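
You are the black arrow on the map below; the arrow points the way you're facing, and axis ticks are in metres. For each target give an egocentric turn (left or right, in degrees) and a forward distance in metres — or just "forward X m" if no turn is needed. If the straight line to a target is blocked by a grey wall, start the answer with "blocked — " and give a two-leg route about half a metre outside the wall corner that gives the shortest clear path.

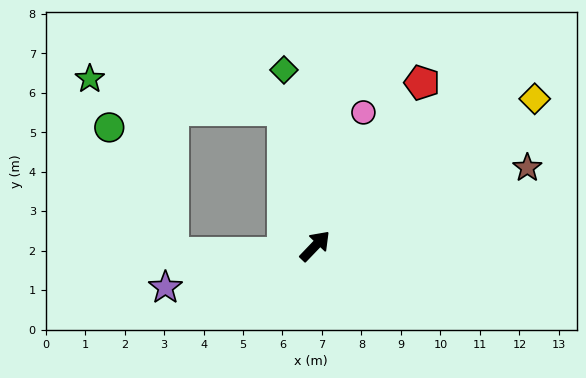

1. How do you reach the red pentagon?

turn left 11°, forward 4.9 m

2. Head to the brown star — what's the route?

turn right 26°, forward 5.7 m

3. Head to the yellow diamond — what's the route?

turn right 12°, forward 6.7 m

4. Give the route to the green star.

blocked — turn left 57°, forward 3.5 m, then turn left 68°, forward 5.0 m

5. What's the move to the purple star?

turn left 149°, forward 3.9 m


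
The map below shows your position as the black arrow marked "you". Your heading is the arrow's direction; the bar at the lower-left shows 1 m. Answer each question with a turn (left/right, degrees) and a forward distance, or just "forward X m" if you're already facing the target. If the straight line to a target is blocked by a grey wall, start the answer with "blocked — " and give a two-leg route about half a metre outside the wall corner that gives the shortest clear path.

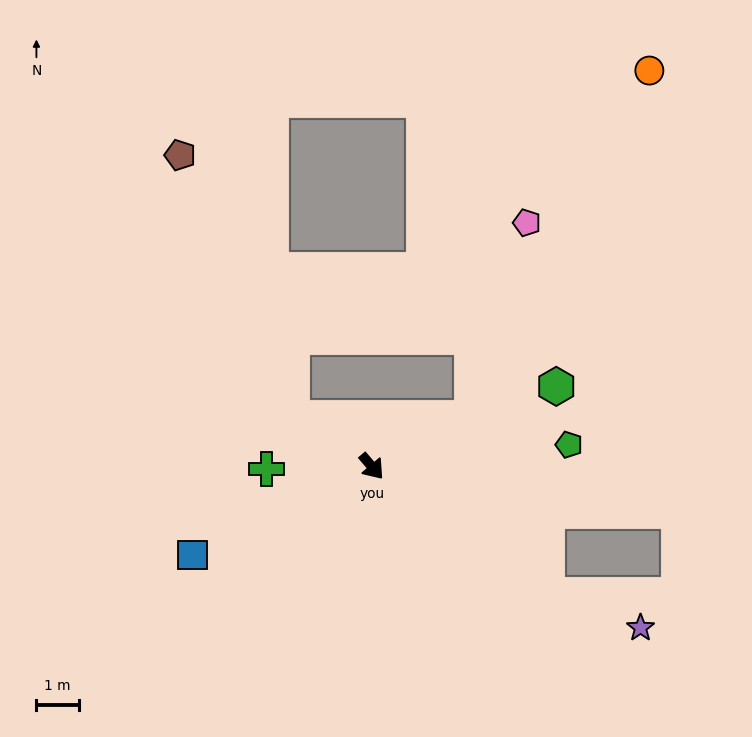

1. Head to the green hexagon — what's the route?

turn left 73°, forward 4.8 m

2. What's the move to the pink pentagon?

blocked — turn left 75°, forward 2.6 m, then turn left 49°, forward 4.8 m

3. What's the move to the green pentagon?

turn left 56°, forward 4.7 m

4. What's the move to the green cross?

turn right 129°, forward 2.5 m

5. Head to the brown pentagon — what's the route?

blocked — turn right 162°, forward 2.2 m, then turn right 35°, forward 6.8 m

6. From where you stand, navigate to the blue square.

turn right 104°, forward 4.7 m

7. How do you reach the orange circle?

blocked — turn left 75°, forward 2.6 m, then turn left 38°, forward 9.2 m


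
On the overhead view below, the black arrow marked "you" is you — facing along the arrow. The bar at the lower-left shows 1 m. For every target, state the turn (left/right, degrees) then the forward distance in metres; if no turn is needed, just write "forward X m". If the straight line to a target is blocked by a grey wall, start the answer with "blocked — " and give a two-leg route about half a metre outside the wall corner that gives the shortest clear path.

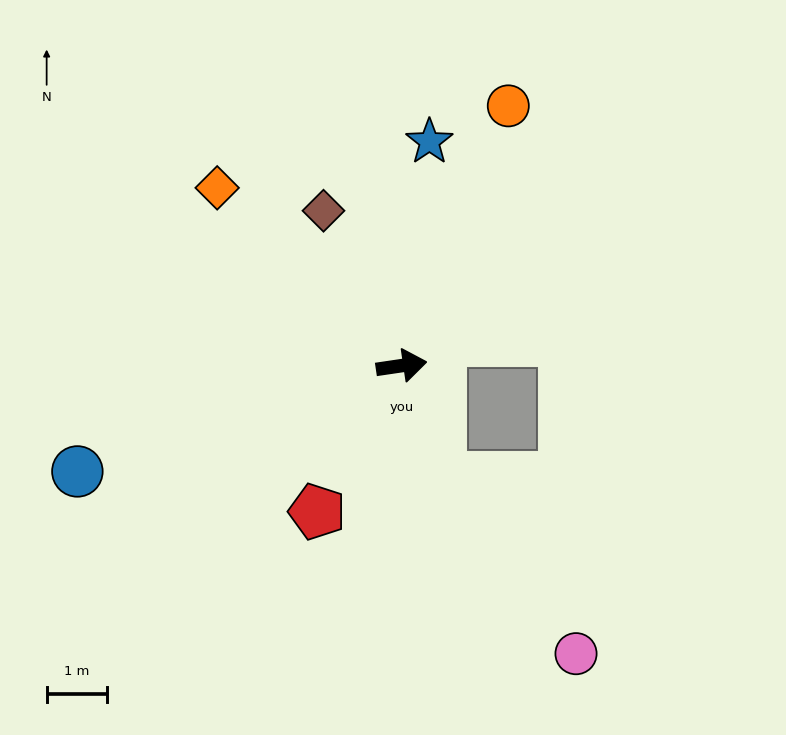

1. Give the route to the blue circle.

turn right 170°, forward 5.7 m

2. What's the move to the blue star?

turn left 75°, forward 3.8 m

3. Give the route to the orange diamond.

turn left 128°, forward 4.3 m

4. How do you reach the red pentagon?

turn right 128°, forward 2.8 m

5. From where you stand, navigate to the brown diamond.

turn left 108°, forward 2.9 m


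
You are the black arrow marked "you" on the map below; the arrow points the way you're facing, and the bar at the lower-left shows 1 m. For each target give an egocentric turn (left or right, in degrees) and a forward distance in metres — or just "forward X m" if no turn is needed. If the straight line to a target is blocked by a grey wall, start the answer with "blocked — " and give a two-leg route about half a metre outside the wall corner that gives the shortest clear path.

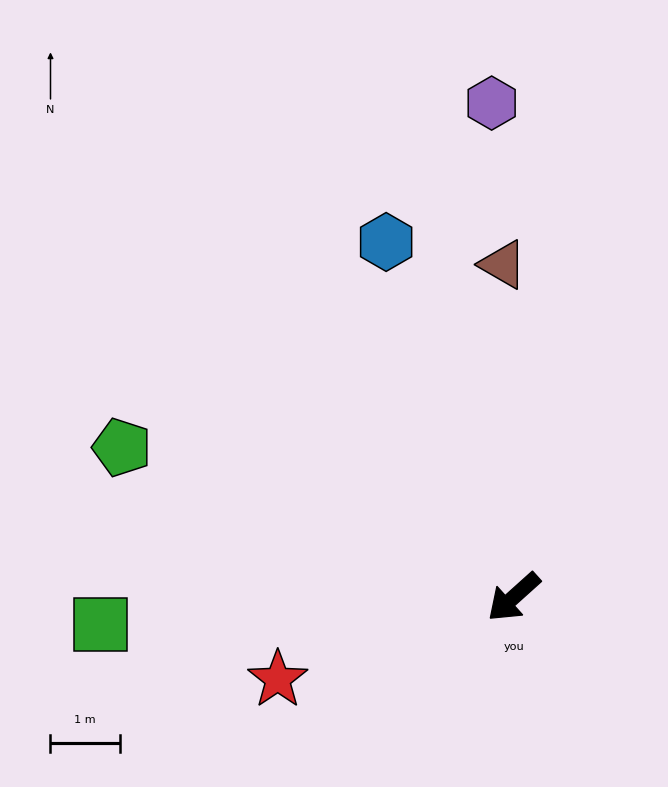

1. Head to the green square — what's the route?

turn right 38°, forward 6.0 m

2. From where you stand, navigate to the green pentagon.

turn right 63°, forward 6.1 m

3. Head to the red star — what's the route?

turn right 23°, forward 3.6 m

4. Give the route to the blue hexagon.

turn right 112°, forward 5.5 m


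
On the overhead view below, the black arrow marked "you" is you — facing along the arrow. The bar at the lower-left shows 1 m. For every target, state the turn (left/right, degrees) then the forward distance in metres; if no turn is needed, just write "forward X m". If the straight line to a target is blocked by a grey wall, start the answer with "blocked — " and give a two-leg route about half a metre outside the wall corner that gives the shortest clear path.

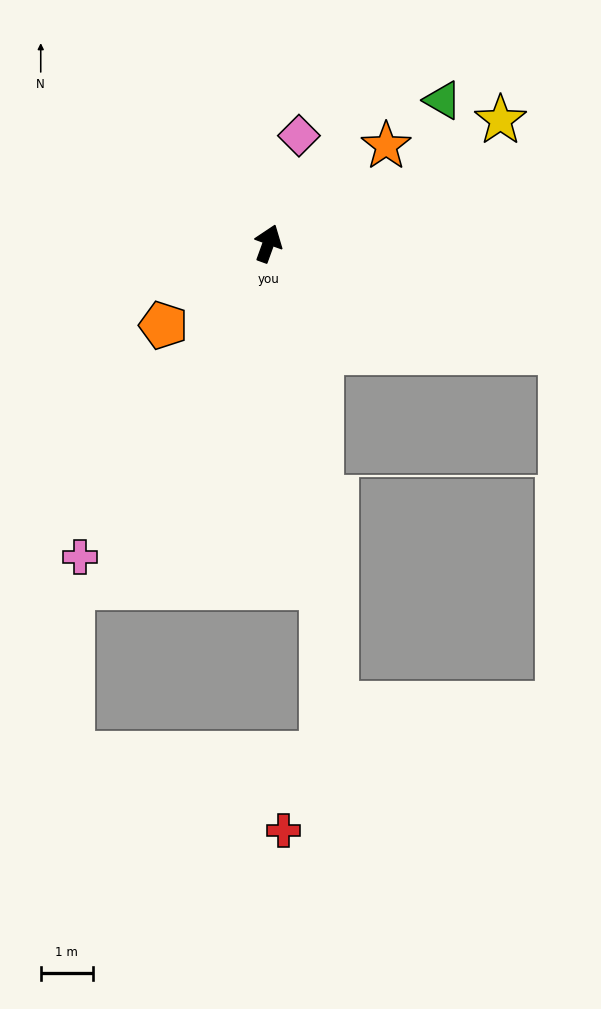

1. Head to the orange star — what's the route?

turn right 30°, forward 2.9 m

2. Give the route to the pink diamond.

turn left 4°, forward 2.1 m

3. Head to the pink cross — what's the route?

turn left 169°, forward 7.0 m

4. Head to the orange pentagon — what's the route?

turn left 148°, forward 2.6 m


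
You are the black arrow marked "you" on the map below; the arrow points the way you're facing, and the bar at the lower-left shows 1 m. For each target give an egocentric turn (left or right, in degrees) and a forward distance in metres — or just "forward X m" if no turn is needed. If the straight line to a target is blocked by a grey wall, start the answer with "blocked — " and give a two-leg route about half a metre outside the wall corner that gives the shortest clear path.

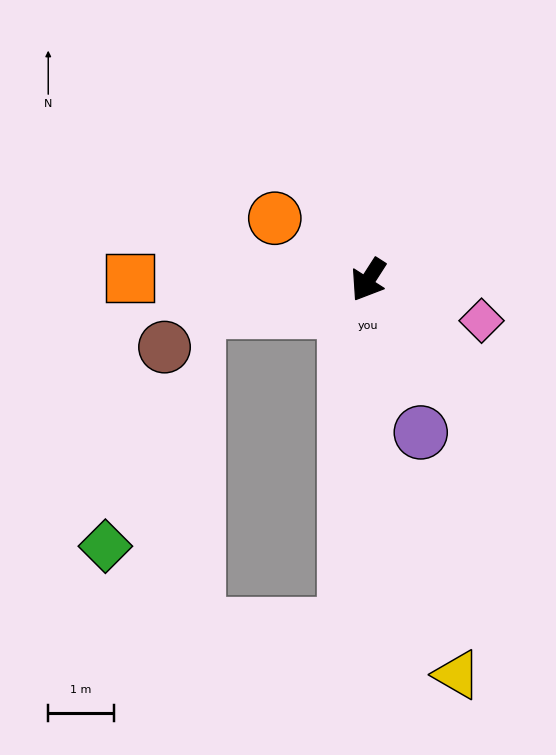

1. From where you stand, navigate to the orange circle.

turn right 91°, forward 1.7 m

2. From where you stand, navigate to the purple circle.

turn left 52°, forward 2.5 m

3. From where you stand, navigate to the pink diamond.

turn left 103°, forward 1.8 m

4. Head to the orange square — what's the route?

turn right 58°, forward 3.6 m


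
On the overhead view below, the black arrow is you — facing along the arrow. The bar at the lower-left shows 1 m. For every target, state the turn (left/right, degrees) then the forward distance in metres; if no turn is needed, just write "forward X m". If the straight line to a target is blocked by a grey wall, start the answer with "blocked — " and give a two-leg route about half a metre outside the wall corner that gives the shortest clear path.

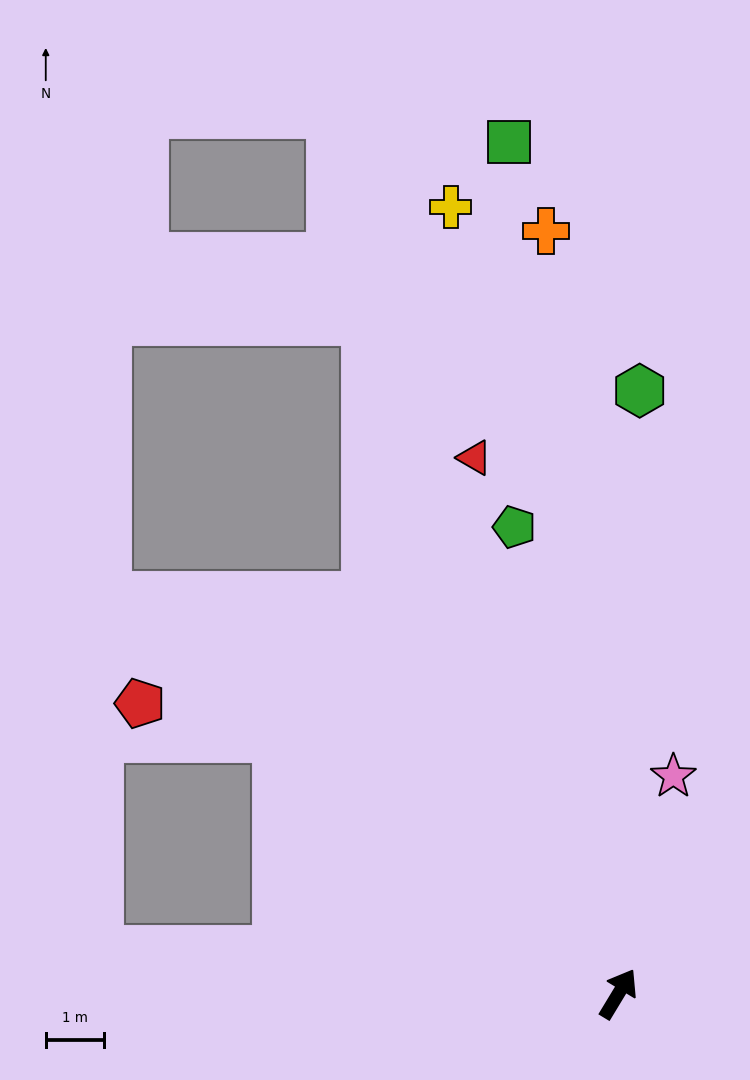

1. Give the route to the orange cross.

turn left 37°, forward 13.2 m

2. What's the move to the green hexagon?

turn left 29°, forward 10.4 m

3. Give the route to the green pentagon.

turn left 44°, forward 8.2 m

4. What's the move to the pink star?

turn left 17°, forward 3.9 m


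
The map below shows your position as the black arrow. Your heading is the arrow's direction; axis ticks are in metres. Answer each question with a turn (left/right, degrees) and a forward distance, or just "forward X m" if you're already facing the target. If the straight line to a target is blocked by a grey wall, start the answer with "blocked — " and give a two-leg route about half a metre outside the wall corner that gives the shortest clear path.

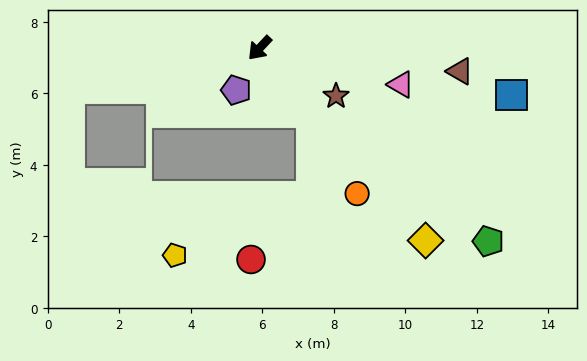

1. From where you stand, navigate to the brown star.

turn left 101°, forward 2.5 m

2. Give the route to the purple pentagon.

turn left 14°, forward 1.3 m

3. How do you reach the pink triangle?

turn left 119°, forward 4.1 m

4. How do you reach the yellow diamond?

turn left 84°, forward 7.1 m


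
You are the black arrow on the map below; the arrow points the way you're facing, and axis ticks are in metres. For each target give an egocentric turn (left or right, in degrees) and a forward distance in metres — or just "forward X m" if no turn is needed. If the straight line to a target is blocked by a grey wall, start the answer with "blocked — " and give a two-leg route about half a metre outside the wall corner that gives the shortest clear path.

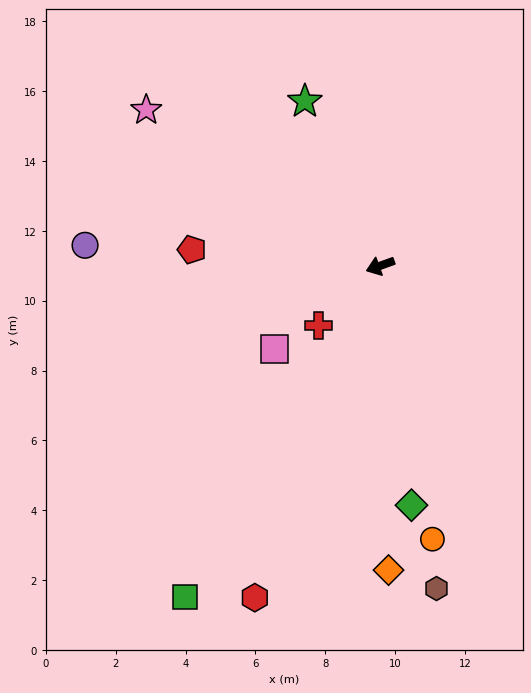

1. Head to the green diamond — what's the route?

turn left 78°, forward 6.9 m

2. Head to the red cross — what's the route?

turn left 24°, forward 2.5 m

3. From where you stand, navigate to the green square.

turn left 40°, forward 11.0 m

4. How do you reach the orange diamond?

turn left 72°, forward 8.7 m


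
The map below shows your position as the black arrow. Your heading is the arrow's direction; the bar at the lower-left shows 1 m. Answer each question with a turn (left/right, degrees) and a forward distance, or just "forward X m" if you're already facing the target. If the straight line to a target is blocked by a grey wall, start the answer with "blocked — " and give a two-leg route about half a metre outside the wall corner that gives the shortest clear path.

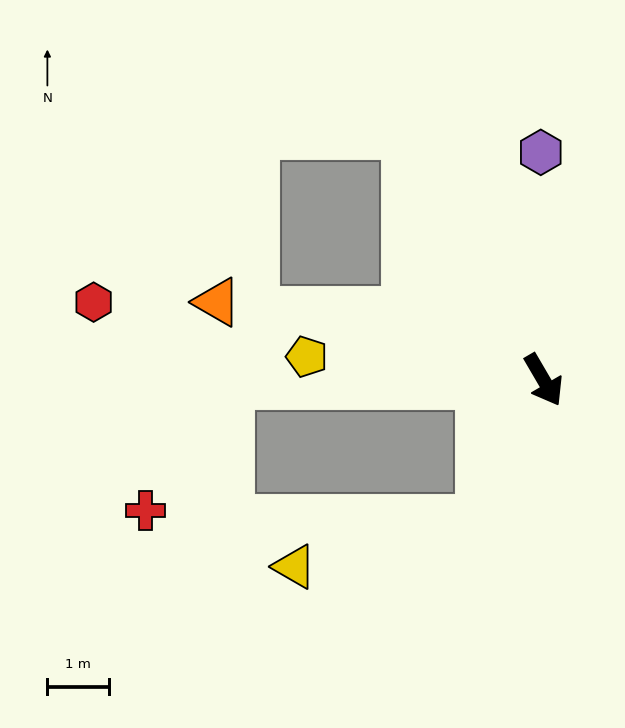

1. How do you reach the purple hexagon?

turn left 150°, forward 3.7 m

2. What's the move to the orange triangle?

turn right 134°, forward 5.5 m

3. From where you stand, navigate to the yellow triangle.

blocked — turn right 54°, forward 2.5 m, then turn right 53°, forward 3.1 m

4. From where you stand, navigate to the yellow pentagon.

turn right 126°, forward 3.9 m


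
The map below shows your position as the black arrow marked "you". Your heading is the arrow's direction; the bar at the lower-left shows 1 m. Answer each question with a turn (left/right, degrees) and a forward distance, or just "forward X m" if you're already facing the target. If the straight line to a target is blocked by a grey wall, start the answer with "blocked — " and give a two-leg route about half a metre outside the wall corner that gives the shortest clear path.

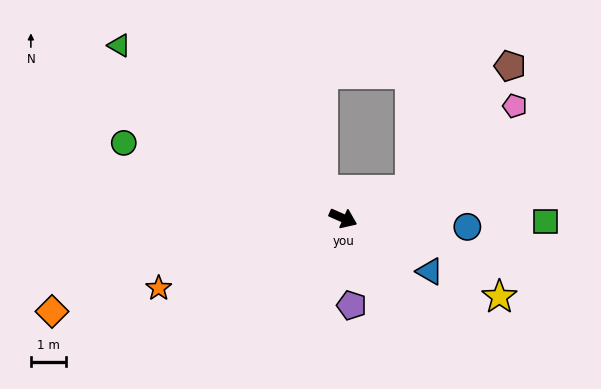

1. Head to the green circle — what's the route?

turn right 175°, forward 6.5 m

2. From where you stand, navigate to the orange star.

turn right 135°, forward 5.6 m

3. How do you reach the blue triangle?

turn right 8°, forward 2.9 m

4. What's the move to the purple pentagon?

turn right 61°, forward 2.5 m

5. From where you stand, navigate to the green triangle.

turn left 166°, forward 8.0 m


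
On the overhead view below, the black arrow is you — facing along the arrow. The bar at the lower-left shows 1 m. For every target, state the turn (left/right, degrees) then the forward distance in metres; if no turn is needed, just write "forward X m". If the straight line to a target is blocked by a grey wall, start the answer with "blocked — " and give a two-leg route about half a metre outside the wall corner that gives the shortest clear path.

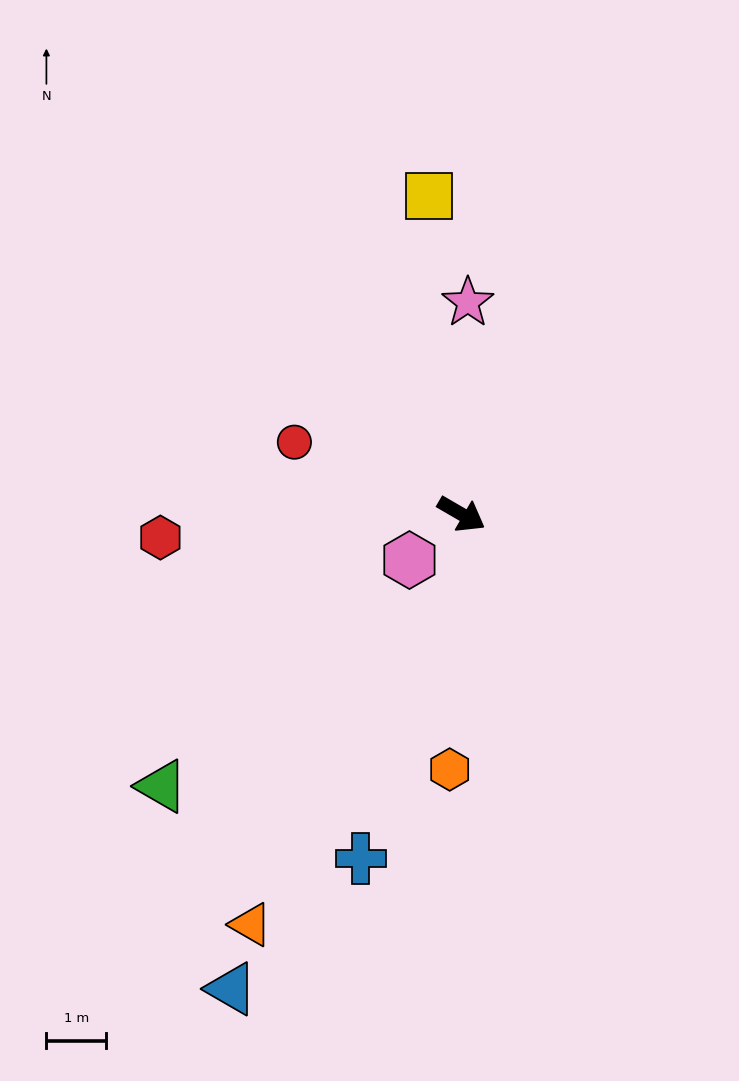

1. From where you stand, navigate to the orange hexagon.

turn right 63°, forward 4.3 m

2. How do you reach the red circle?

turn right 173°, forward 3.0 m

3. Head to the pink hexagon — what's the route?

turn right 109°, forward 1.2 m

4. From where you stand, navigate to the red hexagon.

turn right 145°, forward 5.0 m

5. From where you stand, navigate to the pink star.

turn left 118°, forward 3.5 m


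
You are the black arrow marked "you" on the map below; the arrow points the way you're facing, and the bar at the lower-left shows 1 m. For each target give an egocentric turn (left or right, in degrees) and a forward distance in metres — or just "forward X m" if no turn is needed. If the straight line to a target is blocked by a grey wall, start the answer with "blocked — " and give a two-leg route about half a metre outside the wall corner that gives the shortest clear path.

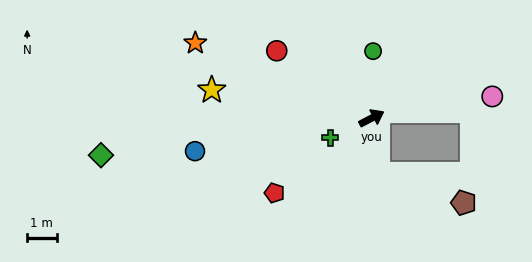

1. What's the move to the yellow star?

turn left 142°, forward 5.5 m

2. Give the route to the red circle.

turn left 117°, forward 4.0 m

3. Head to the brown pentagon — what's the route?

blocked — turn right 111°, forward 1.9 m, then turn left 65°, forward 3.1 m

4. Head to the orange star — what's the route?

turn left 129°, forward 6.5 m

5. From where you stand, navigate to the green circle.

turn left 61°, forward 2.3 m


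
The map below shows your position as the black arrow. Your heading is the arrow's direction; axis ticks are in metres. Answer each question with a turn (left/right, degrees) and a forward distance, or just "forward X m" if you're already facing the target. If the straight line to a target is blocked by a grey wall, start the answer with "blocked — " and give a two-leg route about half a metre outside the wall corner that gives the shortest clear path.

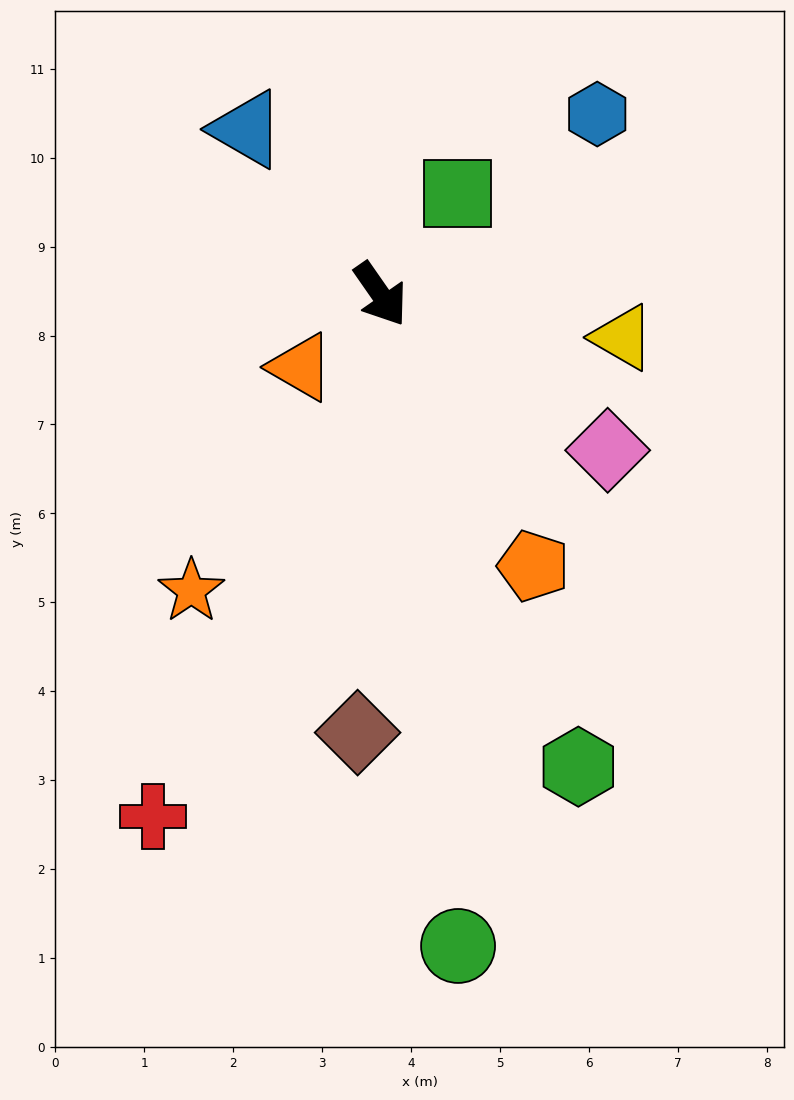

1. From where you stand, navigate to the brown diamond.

turn right 38°, forward 4.9 m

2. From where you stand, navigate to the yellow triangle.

turn left 45°, forward 2.8 m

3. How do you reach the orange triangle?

turn right 82°, forward 1.2 m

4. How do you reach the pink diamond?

turn left 21°, forward 3.1 m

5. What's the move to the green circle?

turn right 28°, forward 7.4 m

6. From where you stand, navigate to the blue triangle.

turn right 176°, forward 2.4 m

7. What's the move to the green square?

turn left 108°, forward 1.4 m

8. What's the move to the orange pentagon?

turn right 5°, forward 3.5 m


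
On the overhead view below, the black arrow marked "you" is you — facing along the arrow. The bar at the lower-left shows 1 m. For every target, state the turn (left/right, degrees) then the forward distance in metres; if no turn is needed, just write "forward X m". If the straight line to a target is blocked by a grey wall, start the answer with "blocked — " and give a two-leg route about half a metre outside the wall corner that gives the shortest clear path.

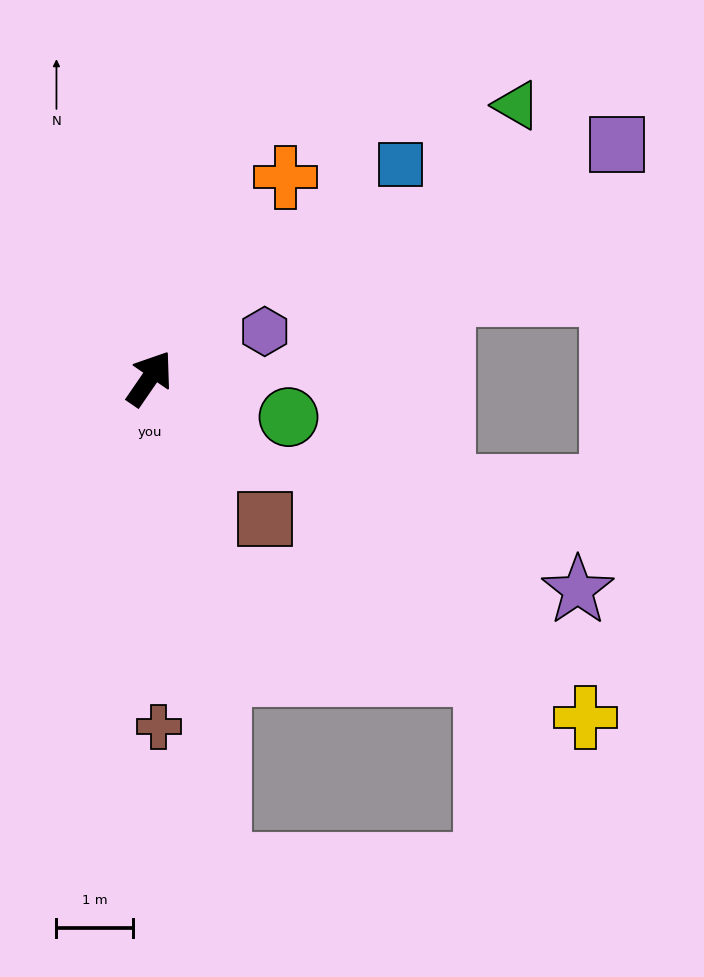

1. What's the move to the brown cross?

turn right 144°, forward 4.6 m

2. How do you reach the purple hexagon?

turn right 33°, forward 1.6 m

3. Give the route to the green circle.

turn right 71°, forward 1.9 m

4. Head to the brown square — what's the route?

turn right 106°, forward 2.4 m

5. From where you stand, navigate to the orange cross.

forward 3.2 m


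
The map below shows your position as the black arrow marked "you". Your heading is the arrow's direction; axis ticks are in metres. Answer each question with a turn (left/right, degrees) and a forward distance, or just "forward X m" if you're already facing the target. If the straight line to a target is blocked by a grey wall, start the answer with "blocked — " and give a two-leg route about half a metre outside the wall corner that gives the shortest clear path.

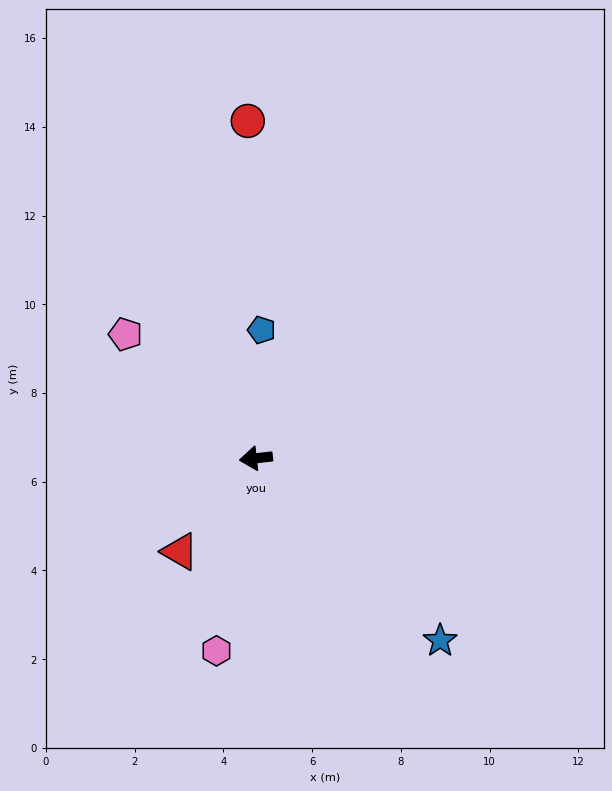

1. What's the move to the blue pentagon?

turn right 99°, forward 2.9 m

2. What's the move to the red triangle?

turn left 44°, forward 2.7 m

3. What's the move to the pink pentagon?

turn right 50°, forward 4.1 m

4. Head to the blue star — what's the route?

turn left 129°, forward 5.8 m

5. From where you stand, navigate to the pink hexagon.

turn left 72°, forward 4.4 m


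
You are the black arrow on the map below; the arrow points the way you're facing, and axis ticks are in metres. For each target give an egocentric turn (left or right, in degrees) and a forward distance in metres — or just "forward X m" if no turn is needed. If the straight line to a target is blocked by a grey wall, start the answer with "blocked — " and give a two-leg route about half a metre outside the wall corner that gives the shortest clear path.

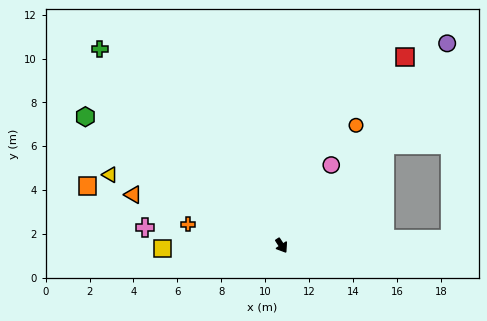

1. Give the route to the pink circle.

turn left 115°, forward 4.3 m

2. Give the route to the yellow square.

turn right 122°, forward 5.4 m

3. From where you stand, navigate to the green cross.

turn right 170°, forward 12.2 m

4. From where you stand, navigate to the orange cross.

turn right 136°, forward 4.4 m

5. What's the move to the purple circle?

turn left 108°, forward 11.9 m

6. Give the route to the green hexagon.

turn right 156°, forward 10.7 m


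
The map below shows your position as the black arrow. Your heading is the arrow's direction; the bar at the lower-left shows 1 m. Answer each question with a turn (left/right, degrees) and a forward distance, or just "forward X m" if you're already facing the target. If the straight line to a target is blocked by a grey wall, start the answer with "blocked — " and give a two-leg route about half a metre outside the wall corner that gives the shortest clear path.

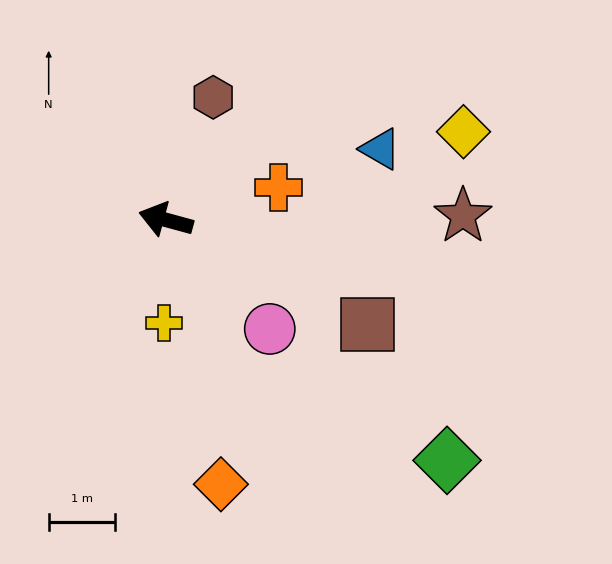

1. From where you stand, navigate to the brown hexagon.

turn right 96°, forward 2.0 m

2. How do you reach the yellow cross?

turn left 104°, forward 1.6 m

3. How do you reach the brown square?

turn left 168°, forward 3.4 m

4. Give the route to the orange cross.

turn right 149°, forward 1.8 m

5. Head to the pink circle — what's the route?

turn left 149°, forward 2.3 m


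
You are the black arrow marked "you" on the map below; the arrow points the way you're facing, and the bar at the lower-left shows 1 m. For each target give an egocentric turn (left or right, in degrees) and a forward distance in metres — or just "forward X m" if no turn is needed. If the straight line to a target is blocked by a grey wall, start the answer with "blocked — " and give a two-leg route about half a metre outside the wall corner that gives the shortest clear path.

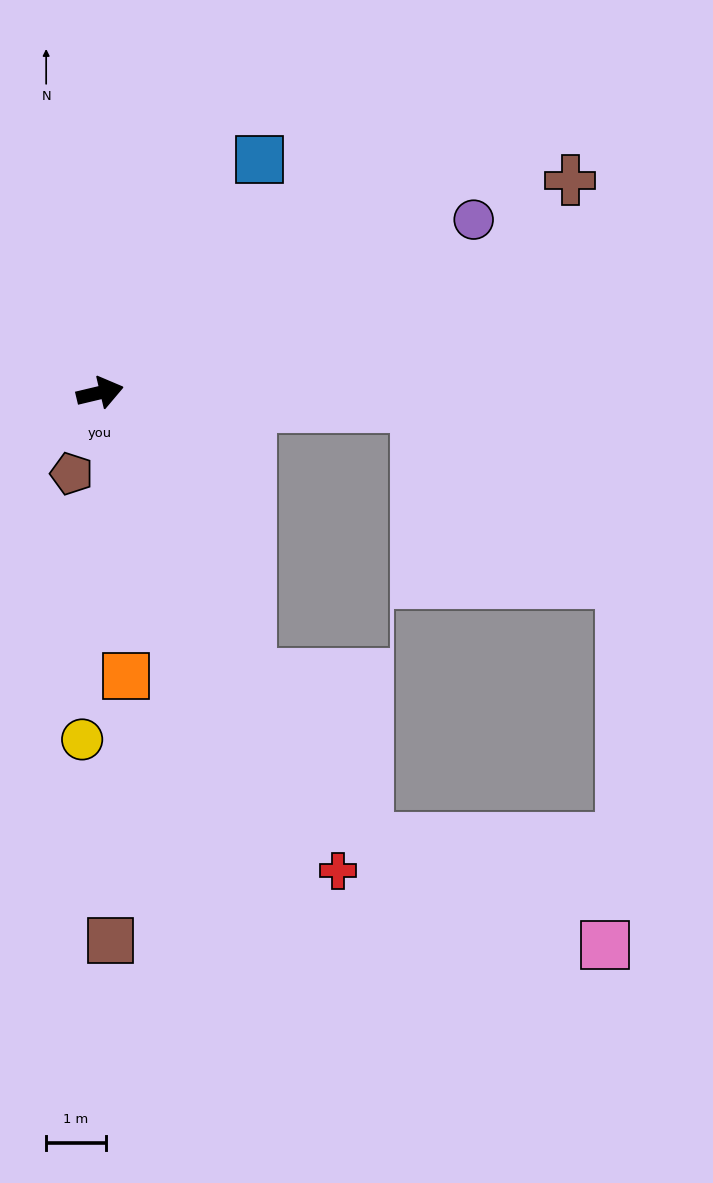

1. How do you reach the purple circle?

turn left 11°, forward 6.9 m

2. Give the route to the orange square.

turn right 98°, forward 4.8 m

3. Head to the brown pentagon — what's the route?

turn right 123°, forward 1.4 m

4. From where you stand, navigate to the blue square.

turn left 42°, forward 4.7 m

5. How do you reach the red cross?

turn right 77°, forward 9.0 m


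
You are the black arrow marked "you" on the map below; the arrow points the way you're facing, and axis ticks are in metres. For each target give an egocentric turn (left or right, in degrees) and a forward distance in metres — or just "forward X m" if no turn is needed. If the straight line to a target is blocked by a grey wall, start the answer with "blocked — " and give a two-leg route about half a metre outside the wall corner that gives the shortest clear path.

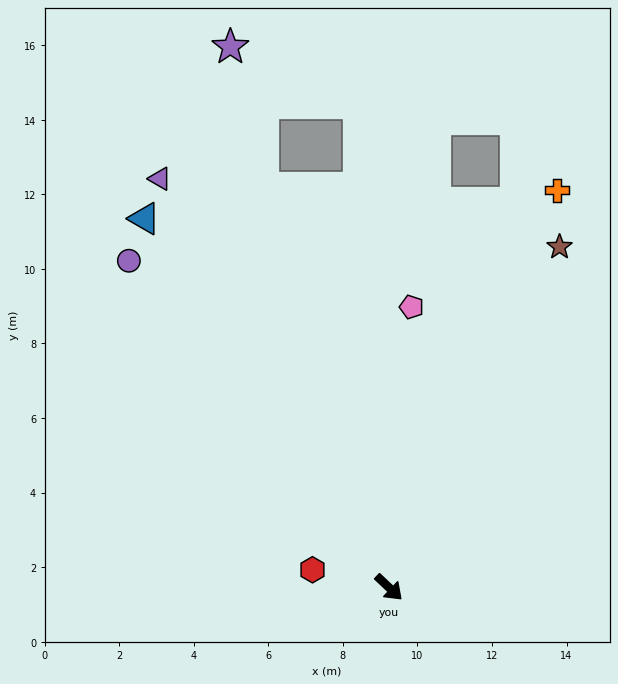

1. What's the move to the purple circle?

turn left 172°, forward 11.2 m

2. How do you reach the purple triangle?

turn left 163°, forward 12.6 m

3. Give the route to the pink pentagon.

turn left 129°, forward 7.5 m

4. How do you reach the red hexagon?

turn right 150°, forward 2.1 m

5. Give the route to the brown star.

turn left 107°, forward 10.2 m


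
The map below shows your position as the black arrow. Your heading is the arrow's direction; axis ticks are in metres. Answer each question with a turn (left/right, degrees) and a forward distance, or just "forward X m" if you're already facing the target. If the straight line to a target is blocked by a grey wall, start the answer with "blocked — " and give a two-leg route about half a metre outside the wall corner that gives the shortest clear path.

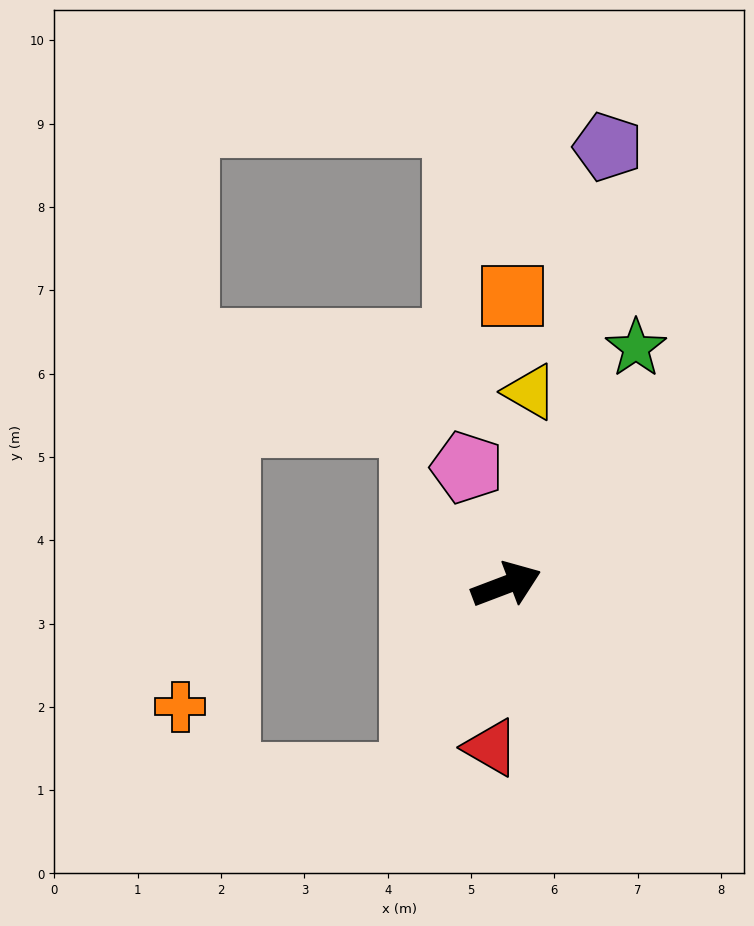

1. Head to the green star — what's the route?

turn left 41°, forward 3.2 m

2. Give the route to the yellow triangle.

turn left 62°, forward 2.3 m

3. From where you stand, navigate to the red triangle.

turn right 116°, forward 2.0 m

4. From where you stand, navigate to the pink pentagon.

turn left 88°, forward 1.5 m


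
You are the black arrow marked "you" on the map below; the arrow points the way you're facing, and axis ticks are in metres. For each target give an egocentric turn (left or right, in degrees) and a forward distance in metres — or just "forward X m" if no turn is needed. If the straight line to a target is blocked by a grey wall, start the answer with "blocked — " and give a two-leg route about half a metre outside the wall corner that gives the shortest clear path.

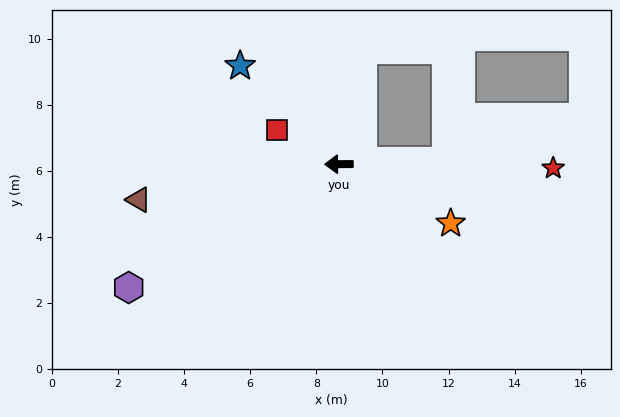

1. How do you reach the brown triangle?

turn left 10°, forward 6.2 m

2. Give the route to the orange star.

turn left 152°, forward 3.8 m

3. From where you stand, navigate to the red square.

turn right 30°, forward 2.1 m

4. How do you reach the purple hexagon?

turn left 30°, forward 7.4 m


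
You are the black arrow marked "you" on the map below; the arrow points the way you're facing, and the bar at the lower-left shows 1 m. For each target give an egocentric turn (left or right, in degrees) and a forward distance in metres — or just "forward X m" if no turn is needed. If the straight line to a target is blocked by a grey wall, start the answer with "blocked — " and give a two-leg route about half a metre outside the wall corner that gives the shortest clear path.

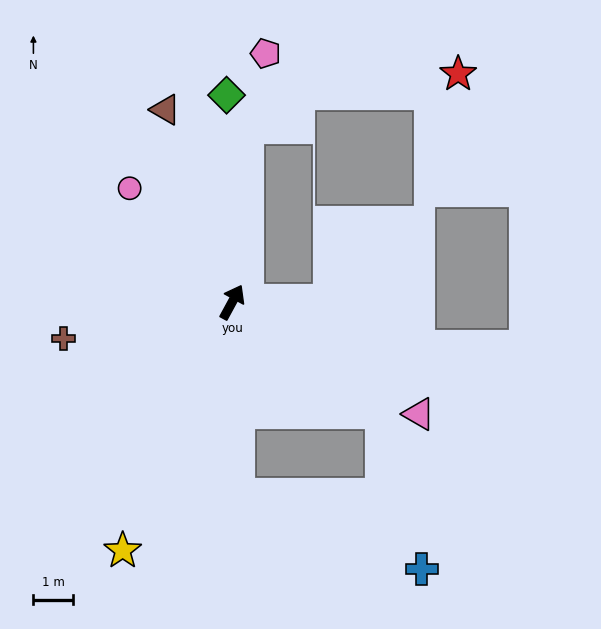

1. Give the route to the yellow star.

turn right 175°, forward 6.8 m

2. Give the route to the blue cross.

blocked — turn right 98°, forward 4.7 m, then turn right 39°, forward 4.1 m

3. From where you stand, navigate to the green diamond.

turn left 30°, forward 5.2 m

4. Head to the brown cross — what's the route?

turn left 131°, forward 4.3 m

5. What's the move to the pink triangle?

turn right 92°, forward 5.5 m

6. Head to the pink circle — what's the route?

turn left 71°, forward 3.9 m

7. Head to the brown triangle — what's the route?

turn left 48°, forward 5.1 m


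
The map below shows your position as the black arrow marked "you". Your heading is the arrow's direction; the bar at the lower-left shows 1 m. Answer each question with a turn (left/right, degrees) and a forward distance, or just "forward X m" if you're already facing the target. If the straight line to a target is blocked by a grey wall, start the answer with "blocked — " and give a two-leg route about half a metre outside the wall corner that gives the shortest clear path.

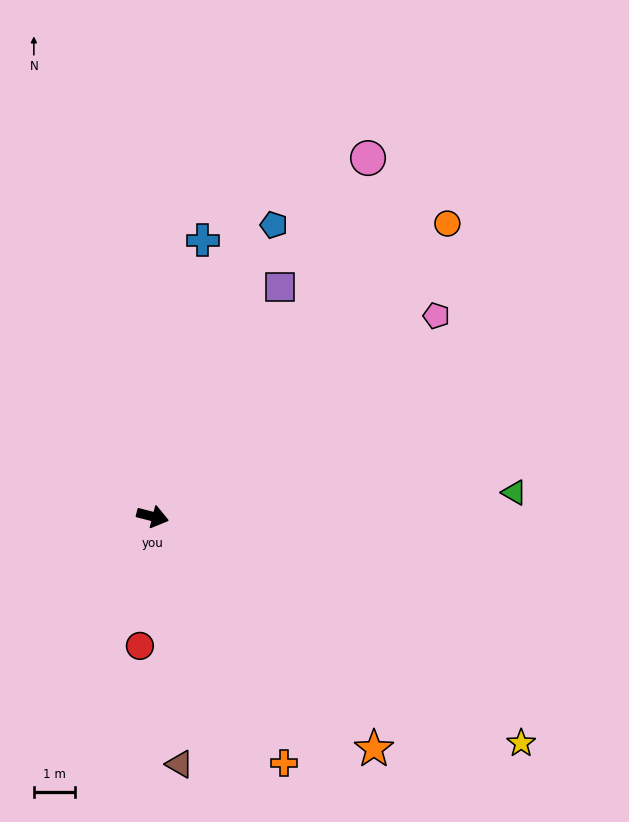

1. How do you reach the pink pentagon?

turn left 50°, forward 8.5 m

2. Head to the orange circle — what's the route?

turn left 59°, forward 10.2 m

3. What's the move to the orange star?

turn right 32°, forward 7.9 m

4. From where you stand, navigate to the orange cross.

turn right 48°, forward 6.9 m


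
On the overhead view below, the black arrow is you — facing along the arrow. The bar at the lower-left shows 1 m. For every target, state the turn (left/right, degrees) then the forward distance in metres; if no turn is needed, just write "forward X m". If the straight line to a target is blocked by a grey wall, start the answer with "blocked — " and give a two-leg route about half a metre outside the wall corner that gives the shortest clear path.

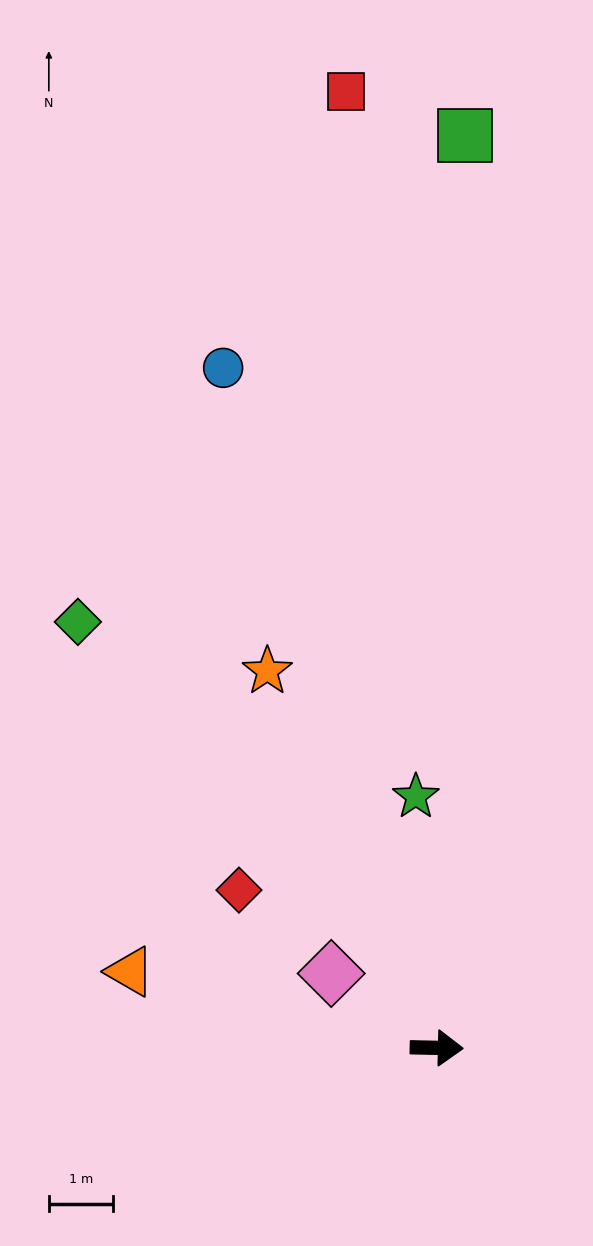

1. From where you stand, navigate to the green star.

turn left 96°, forward 3.9 m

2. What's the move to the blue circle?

turn left 109°, forward 11.0 m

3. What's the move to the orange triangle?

turn left 167°, forward 4.9 m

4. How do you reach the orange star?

turn left 115°, forward 6.4 m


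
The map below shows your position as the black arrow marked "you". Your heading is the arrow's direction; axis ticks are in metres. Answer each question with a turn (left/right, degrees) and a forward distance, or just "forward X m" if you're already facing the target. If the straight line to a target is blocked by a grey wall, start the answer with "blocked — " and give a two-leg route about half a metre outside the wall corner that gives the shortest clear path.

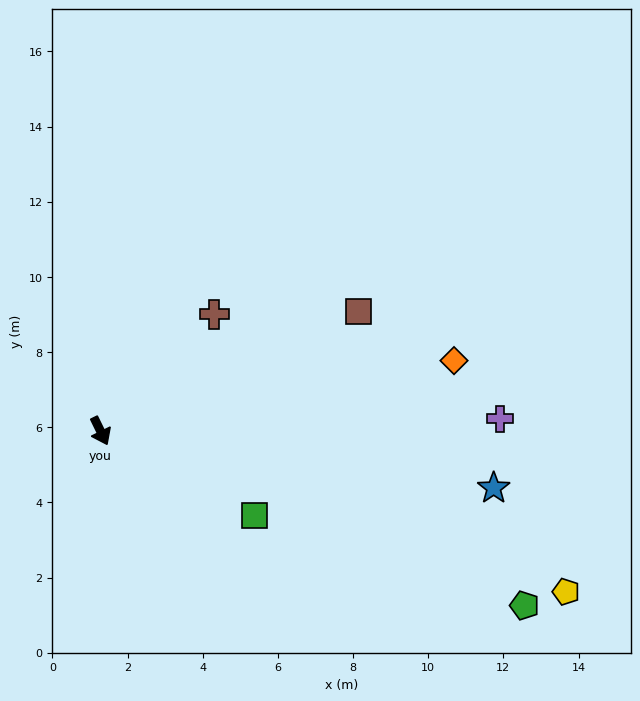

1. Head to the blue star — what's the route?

turn left 56°, forward 10.6 m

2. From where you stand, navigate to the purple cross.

turn left 66°, forward 10.6 m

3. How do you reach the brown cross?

turn left 110°, forward 4.3 m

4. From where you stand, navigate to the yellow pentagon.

turn left 45°, forward 13.1 m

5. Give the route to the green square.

turn left 35°, forward 4.7 m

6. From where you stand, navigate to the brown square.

turn left 89°, forward 7.6 m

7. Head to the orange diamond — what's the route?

turn left 75°, forward 9.6 m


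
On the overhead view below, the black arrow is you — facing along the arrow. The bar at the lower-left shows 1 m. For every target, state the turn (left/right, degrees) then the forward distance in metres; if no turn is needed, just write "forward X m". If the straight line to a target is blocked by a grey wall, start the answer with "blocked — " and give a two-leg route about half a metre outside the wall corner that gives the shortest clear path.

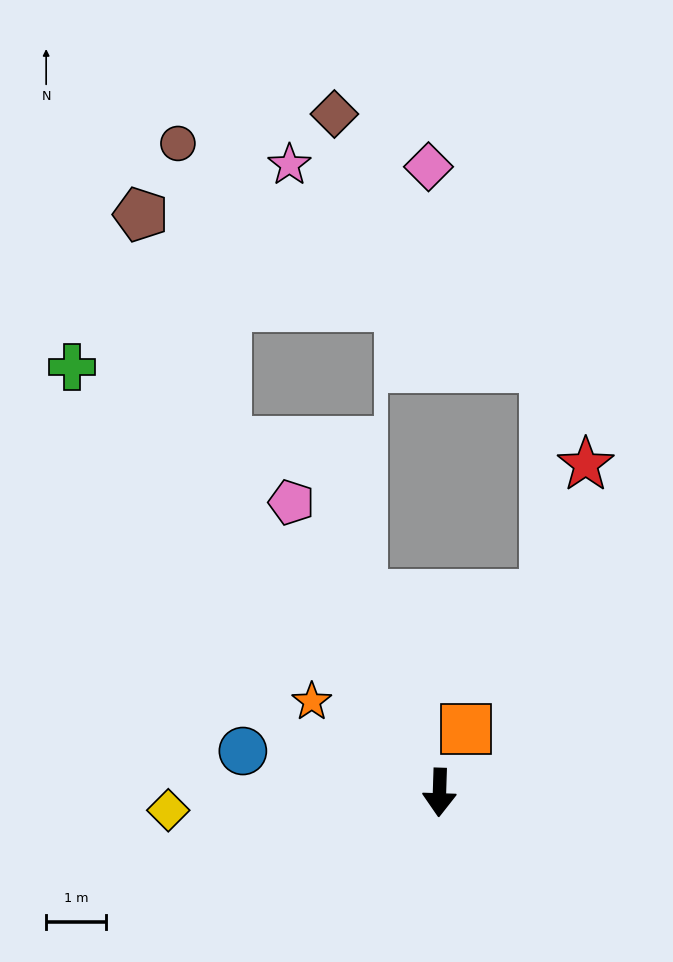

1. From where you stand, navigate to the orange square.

turn left 159°, forward 1.1 m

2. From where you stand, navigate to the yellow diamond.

turn right 84°, forward 4.5 m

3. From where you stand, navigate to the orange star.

turn right 124°, forward 2.6 m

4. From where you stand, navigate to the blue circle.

turn right 100°, forward 3.4 m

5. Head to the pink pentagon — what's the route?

turn right 151°, forward 5.4 m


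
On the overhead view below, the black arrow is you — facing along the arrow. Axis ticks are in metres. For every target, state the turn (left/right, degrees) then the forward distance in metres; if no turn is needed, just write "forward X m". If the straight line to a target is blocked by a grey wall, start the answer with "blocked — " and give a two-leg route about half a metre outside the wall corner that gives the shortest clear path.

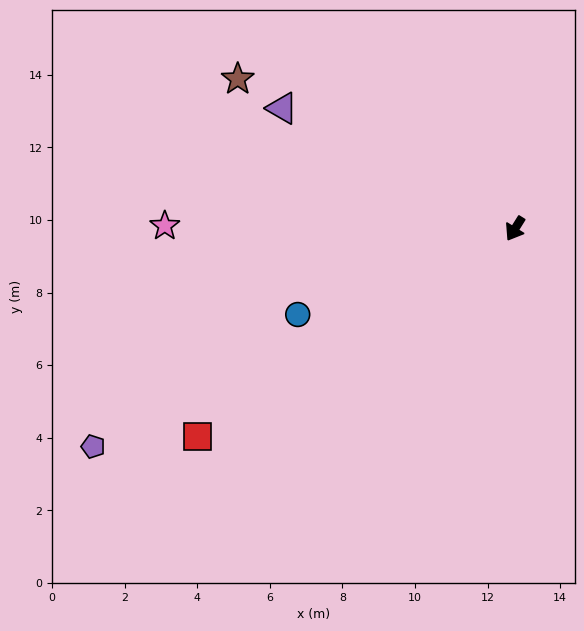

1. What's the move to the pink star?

turn right 59°, forward 9.6 m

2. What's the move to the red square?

turn right 25°, forward 10.5 m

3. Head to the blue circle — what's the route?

turn right 36°, forward 6.4 m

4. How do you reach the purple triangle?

turn right 85°, forward 7.2 m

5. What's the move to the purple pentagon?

turn right 31°, forward 13.1 m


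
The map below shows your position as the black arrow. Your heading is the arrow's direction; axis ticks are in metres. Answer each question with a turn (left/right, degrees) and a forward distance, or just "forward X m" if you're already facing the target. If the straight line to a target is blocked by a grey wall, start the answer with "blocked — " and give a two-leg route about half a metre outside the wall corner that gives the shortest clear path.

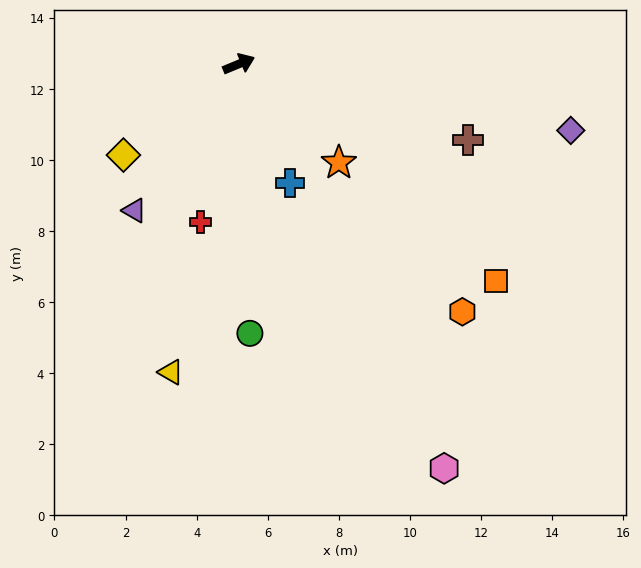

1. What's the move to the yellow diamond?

turn right 164°, forward 4.1 m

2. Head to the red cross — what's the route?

turn right 126°, forward 4.6 m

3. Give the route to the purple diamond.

turn right 34°, forward 9.5 m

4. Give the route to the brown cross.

turn right 41°, forward 6.8 m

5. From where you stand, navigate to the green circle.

turn right 110°, forward 7.6 m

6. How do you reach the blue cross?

turn right 89°, forward 3.6 m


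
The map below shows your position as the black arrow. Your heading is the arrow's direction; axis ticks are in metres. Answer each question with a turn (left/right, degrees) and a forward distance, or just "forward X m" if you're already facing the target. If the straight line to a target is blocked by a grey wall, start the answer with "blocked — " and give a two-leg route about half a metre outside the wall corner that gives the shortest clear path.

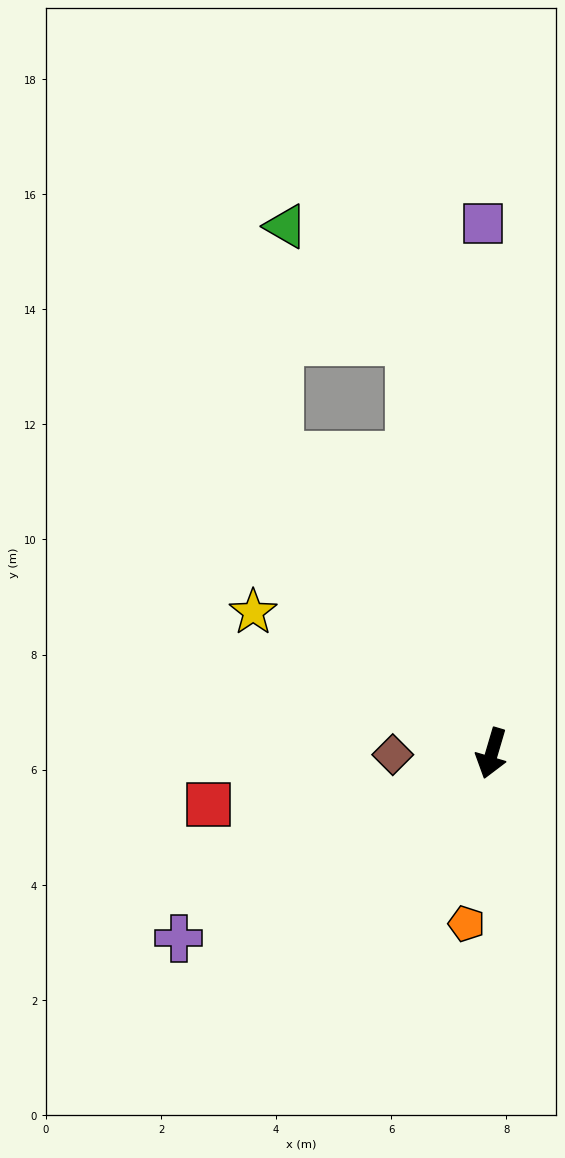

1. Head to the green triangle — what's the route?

blocked — turn right 152°, forward 7.3 m, then turn left 36°, forward 2.9 m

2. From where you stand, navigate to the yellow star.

turn right 104°, forward 4.8 m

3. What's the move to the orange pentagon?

turn left 8°, forward 3.0 m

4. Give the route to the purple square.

turn right 163°, forward 9.2 m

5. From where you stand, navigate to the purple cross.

turn right 43°, forward 6.3 m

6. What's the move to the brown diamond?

turn right 73°, forward 1.7 m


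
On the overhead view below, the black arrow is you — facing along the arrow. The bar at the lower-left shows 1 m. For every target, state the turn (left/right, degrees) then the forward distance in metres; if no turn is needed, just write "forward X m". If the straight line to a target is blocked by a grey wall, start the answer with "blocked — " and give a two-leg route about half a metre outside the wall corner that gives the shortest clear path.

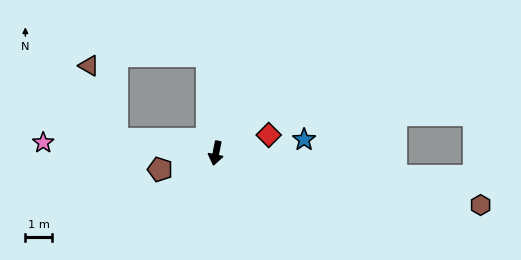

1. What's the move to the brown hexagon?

turn left 90°, forward 9.9 m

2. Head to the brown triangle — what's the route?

blocked — turn right 87°, forward 3.7 m, then turn right 61°, forward 2.9 m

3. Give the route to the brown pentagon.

turn right 62°, forward 2.1 m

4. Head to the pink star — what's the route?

turn right 82°, forward 6.4 m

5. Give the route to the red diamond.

turn left 120°, forward 2.1 m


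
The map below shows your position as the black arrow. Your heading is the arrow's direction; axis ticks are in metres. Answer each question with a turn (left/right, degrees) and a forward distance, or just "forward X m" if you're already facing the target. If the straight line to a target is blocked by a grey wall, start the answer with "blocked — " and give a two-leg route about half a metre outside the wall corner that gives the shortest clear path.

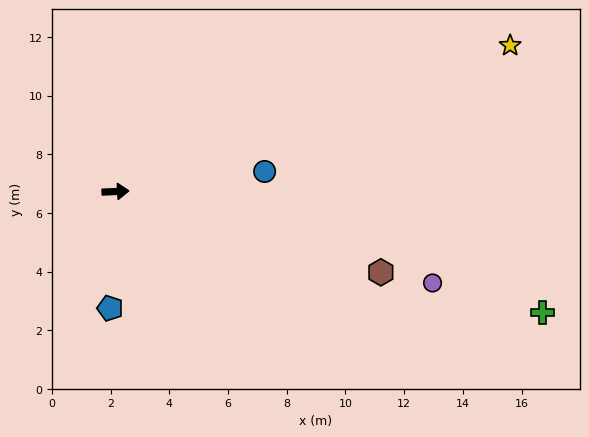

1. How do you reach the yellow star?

turn left 18°, forward 14.3 m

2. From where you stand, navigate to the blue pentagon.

turn right 95°, forward 4.0 m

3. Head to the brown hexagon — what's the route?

turn right 20°, forward 9.5 m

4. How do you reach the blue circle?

turn left 5°, forward 5.1 m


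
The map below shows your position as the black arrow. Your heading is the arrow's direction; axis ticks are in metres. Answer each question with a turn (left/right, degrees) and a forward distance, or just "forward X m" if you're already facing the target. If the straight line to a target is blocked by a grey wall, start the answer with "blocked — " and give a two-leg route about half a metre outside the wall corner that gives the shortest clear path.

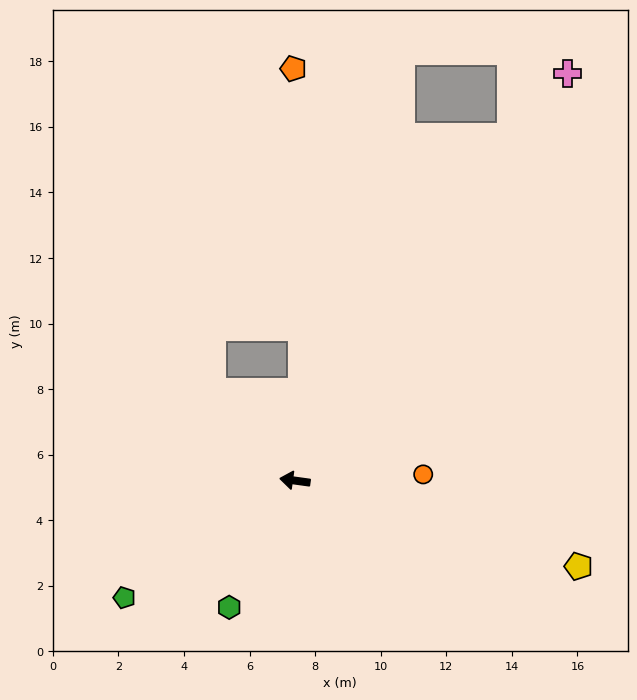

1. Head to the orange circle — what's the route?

turn right 169°, forward 3.9 m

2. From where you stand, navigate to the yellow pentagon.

turn left 171°, forward 9.0 m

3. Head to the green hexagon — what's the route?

turn left 70°, forward 4.4 m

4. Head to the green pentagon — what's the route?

turn left 42°, forward 6.3 m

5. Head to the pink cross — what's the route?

turn right 116°, forward 14.9 m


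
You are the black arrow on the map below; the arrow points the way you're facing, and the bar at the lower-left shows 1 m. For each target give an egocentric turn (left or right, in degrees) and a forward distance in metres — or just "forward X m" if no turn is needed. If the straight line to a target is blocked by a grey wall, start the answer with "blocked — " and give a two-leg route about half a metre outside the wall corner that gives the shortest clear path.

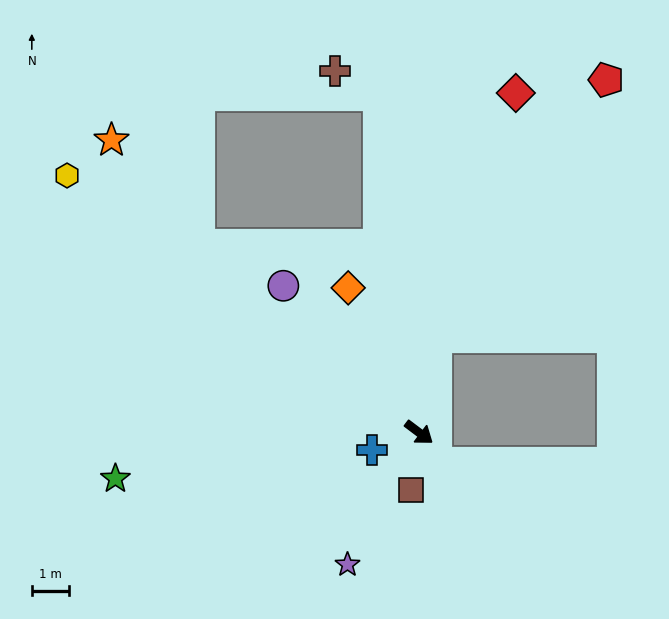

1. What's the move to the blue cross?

turn right 122°, forward 1.4 m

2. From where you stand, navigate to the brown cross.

blocked — turn left 134°, forward 9.1 m, then turn left 54°, forward 1.3 m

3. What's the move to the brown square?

turn right 61°, forward 1.6 m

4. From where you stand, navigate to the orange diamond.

turn left 153°, forward 4.3 m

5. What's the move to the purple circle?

turn left 170°, forward 5.4 m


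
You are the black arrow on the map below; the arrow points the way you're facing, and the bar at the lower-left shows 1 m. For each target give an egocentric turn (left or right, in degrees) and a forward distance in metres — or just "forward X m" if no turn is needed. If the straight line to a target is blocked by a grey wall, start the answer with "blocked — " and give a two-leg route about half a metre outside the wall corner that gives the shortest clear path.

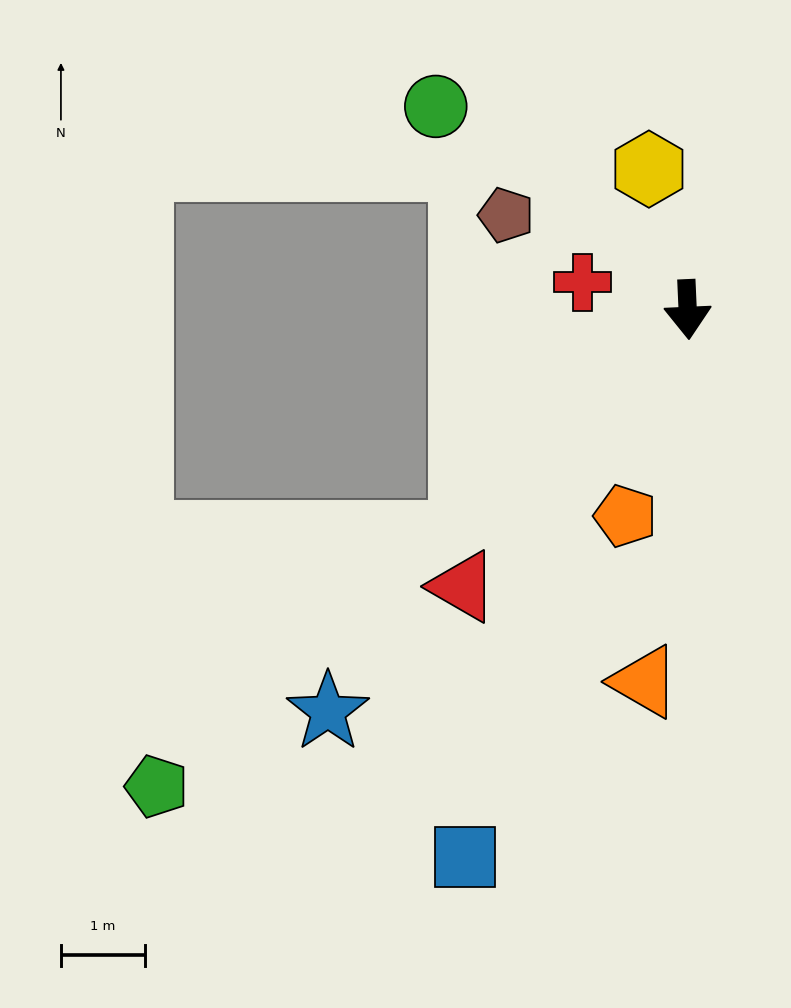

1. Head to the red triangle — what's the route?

turn right 42°, forward 4.2 m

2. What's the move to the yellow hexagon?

turn right 167°, forward 1.7 m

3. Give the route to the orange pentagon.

turn right 19°, forward 2.6 m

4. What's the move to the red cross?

turn right 107°, forward 1.3 m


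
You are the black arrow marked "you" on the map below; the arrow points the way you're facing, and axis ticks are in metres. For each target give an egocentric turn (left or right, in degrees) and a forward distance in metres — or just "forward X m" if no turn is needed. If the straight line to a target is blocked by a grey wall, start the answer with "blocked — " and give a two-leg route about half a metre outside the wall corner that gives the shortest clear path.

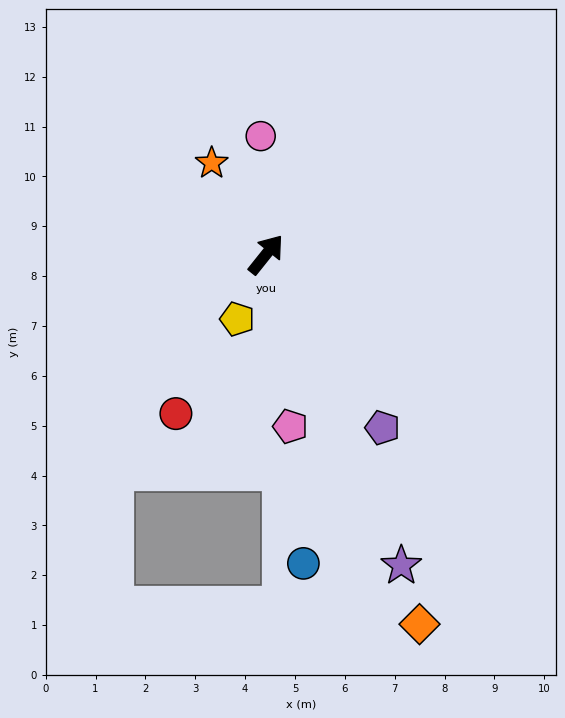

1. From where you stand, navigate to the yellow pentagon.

turn right 165°, forward 1.4 m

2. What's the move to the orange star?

turn left 69°, forward 2.1 m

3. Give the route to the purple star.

turn right 118°, forward 6.8 m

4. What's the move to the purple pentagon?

turn right 107°, forward 4.2 m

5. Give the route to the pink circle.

turn left 41°, forward 2.4 m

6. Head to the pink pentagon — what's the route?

turn right 133°, forward 3.5 m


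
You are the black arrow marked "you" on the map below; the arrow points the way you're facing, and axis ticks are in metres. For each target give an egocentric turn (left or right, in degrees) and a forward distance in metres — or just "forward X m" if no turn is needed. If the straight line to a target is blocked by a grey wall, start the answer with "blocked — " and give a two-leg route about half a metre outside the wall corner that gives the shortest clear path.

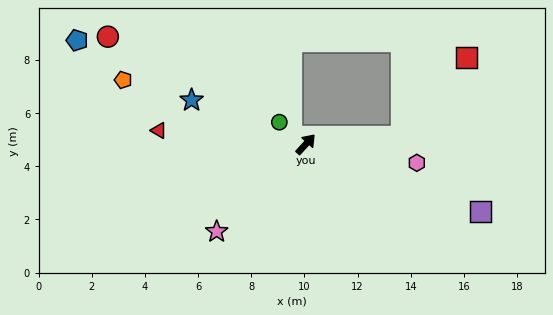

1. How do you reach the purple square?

turn right 69°, forward 7.0 m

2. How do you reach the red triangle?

turn left 127°, forward 5.6 m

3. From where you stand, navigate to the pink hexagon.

turn right 57°, forward 4.2 m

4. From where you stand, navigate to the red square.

blocked — turn right 44°, forward 3.6 m, then turn left 47°, forward 3.9 m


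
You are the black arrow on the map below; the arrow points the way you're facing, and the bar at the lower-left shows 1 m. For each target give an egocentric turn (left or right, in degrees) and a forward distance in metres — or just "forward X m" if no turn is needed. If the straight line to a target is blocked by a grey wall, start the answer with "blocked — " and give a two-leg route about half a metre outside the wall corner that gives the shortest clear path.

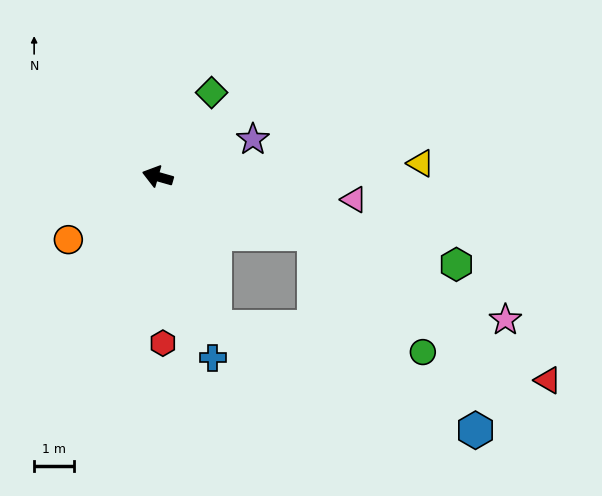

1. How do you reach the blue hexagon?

blocked — turn left 127°, forward 4.0 m, then turn left 47°, forward 7.0 m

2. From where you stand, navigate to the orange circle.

turn left 51°, forward 2.7 m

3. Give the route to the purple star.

turn right 143°, forward 2.5 m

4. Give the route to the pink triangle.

turn right 171°, forward 4.9 m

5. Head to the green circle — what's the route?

blocked — turn left 176°, forward 4.1 m, then turn right 27°, forward 4.0 m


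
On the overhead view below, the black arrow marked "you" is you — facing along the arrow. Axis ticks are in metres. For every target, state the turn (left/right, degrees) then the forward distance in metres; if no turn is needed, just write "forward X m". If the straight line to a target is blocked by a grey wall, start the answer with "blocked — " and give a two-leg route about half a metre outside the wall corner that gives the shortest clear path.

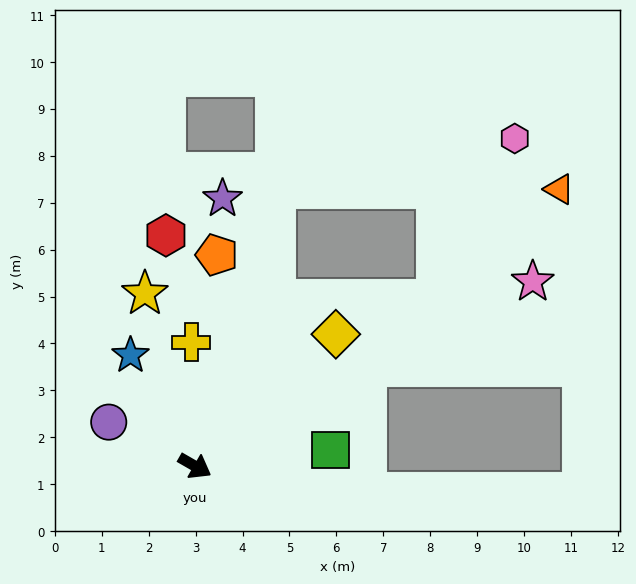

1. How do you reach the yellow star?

turn left 136°, forward 3.8 m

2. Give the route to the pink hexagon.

blocked — turn left 104°, forward 6.2 m, then turn right 62°, forward 5.2 m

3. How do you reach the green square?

turn left 37°, forward 2.9 m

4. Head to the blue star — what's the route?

turn left 150°, forward 2.7 m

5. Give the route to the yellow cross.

turn left 122°, forward 2.6 m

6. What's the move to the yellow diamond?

turn left 73°, forward 4.1 m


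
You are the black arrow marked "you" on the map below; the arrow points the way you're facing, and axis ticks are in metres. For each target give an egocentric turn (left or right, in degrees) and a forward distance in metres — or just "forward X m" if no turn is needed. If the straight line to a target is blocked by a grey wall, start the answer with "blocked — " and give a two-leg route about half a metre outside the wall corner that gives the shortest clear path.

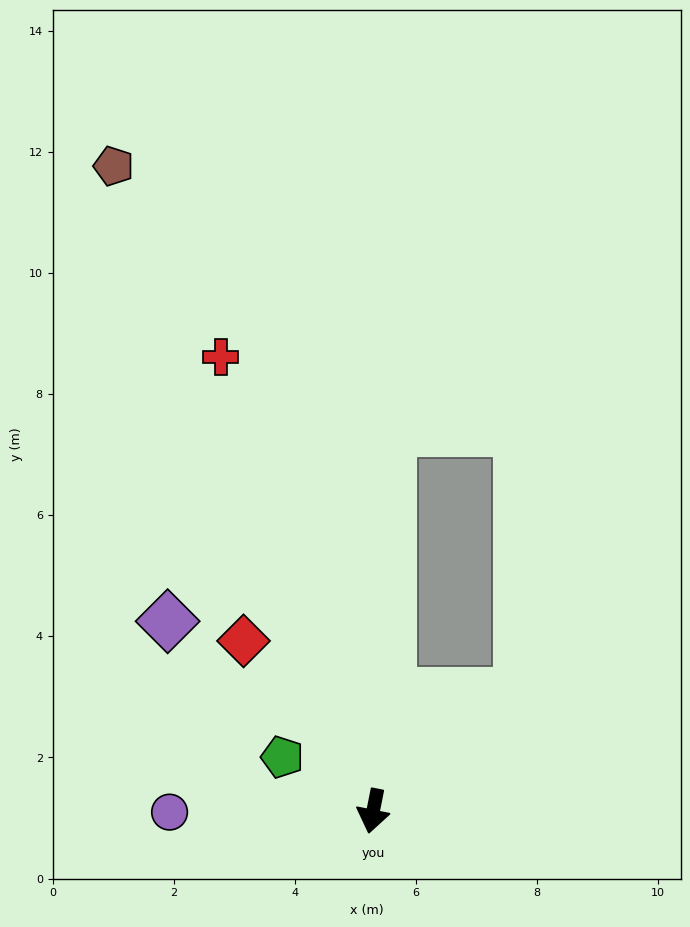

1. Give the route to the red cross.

turn right 150°, forward 7.9 m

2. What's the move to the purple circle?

turn right 78°, forward 3.4 m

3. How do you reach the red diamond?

turn right 131°, forward 3.5 m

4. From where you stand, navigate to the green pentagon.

turn right 109°, forward 1.7 m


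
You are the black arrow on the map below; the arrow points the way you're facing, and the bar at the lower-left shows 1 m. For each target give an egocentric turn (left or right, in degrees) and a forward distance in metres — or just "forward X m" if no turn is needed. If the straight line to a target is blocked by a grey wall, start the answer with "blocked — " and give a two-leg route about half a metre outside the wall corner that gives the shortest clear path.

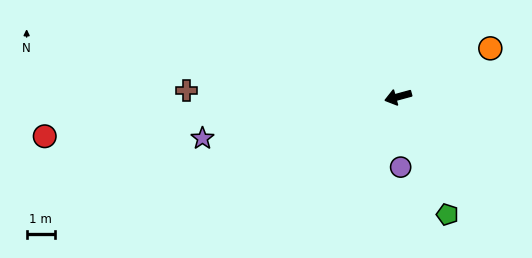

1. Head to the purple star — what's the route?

turn right 3°, forward 7.0 m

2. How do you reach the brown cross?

turn right 17°, forward 7.4 m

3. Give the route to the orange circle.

turn right 168°, forward 3.6 m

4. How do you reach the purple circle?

turn left 77°, forward 2.5 m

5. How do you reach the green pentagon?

turn left 97°, forward 4.5 m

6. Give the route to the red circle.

turn right 9°, forward 12.4 m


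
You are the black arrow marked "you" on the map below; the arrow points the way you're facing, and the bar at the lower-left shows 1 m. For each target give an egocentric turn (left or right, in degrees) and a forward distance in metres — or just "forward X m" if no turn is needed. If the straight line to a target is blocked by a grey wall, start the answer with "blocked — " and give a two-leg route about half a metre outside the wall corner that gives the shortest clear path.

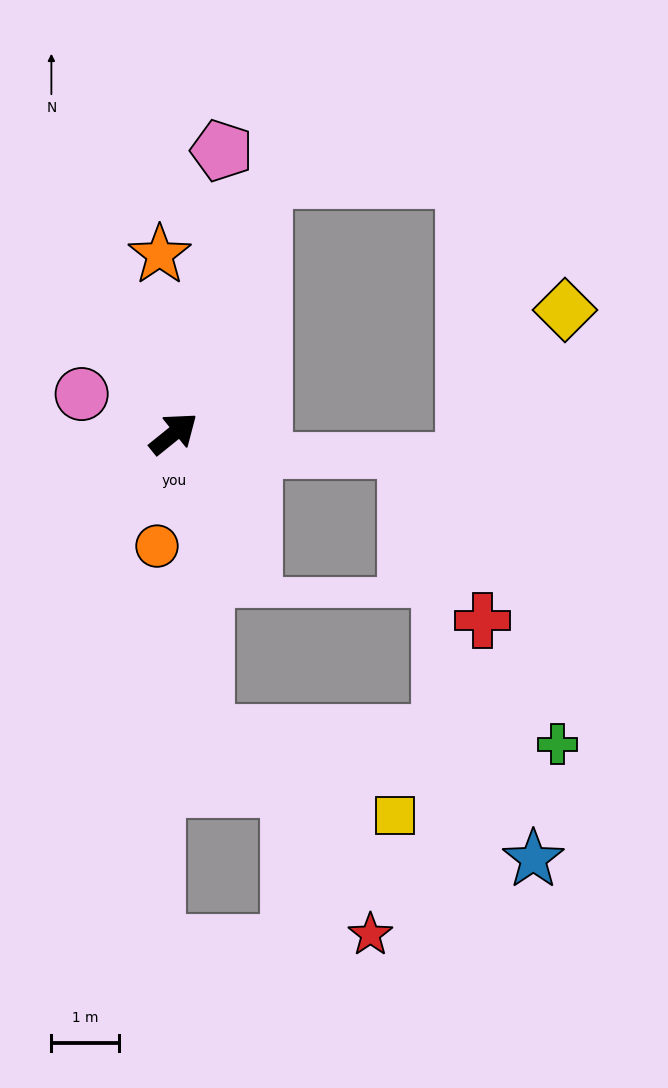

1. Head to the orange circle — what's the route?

turn right 137°, forward 1.7 m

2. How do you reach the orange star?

turn left 56°, forward 2.7 m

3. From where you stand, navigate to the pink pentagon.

turn left 41°, forward 4.3 m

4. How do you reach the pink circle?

turn left 118°, forward 1.5 m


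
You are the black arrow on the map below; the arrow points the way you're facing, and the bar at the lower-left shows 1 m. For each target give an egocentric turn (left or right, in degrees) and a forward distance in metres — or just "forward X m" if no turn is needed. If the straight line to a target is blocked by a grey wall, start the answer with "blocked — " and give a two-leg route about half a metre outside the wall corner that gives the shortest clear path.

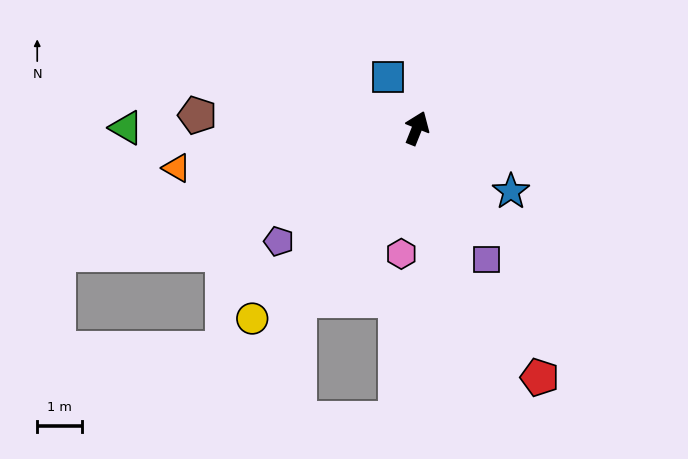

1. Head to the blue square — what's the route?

turn left 51°, forward 1.3 m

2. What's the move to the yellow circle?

turn left 161°, forward 5.6 m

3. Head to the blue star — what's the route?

turn right 102°, forward 2.5 m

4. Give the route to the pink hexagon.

turn right 165°, forward 2.8 m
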